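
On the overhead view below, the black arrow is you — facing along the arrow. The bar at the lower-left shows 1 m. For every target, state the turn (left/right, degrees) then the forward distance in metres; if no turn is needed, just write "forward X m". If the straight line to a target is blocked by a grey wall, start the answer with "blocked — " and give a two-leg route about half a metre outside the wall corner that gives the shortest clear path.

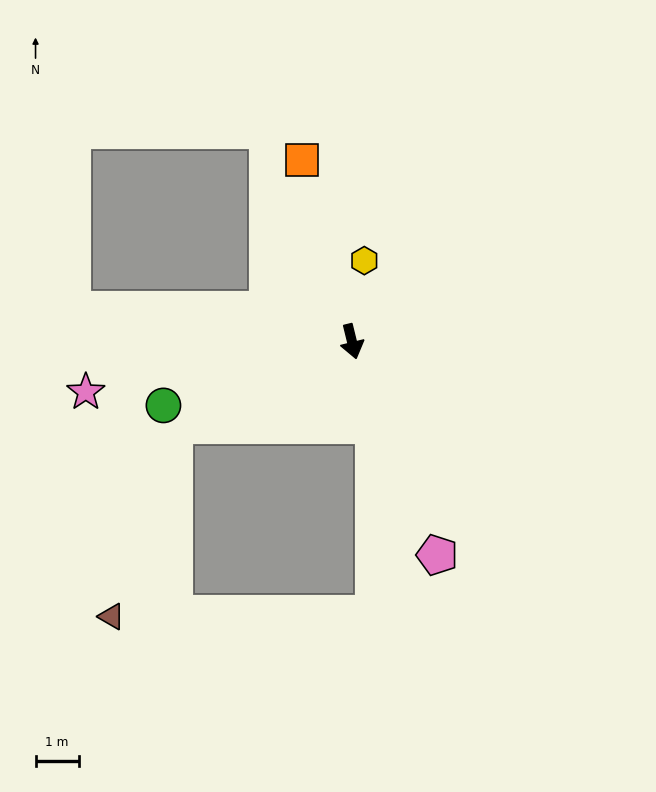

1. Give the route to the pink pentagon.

turn left 8°, forward 5.3 m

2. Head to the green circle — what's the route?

turn right 85°, forward 4.6 m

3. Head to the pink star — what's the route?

turn right 93°, forward 6.3 m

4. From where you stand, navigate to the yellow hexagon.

turn left 158°, forward 1.9 m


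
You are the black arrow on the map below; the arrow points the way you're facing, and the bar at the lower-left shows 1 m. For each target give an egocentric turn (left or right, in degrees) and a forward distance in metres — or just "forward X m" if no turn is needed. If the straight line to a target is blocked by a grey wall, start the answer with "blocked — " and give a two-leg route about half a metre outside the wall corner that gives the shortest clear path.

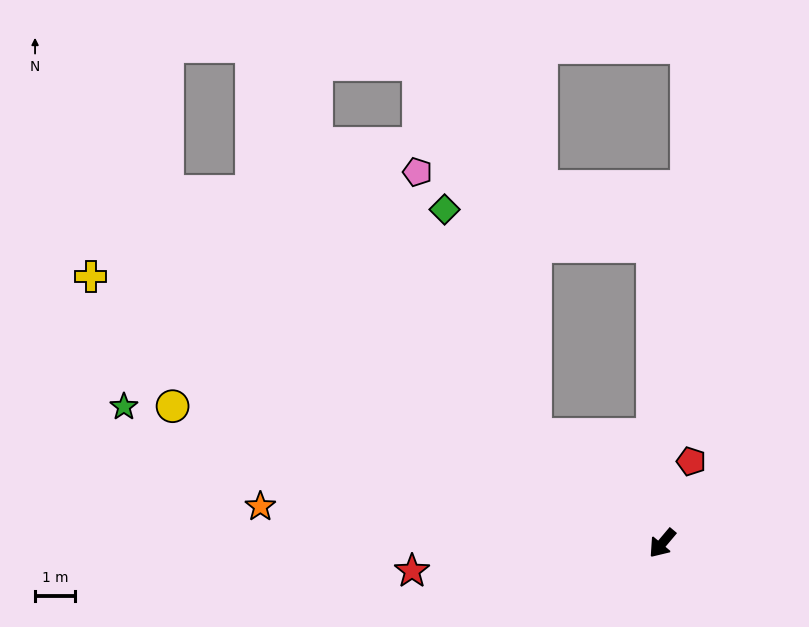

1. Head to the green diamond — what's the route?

blocked — turn right 90°, forward 4.2 m, then turn right 28°, forward 6.1 m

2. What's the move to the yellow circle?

turn right 66°, forward 12.7 m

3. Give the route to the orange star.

turn right 55°, forward 10.1 m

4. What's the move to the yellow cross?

turn right 75°, forward 15.8 m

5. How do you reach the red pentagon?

turn right 159°, forward 2.2 m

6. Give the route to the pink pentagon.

blocked — turn right 138°, forward 7.4 m, then turn left 71°, forward 6.2 m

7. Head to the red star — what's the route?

turn right 44°, forward 6.3 m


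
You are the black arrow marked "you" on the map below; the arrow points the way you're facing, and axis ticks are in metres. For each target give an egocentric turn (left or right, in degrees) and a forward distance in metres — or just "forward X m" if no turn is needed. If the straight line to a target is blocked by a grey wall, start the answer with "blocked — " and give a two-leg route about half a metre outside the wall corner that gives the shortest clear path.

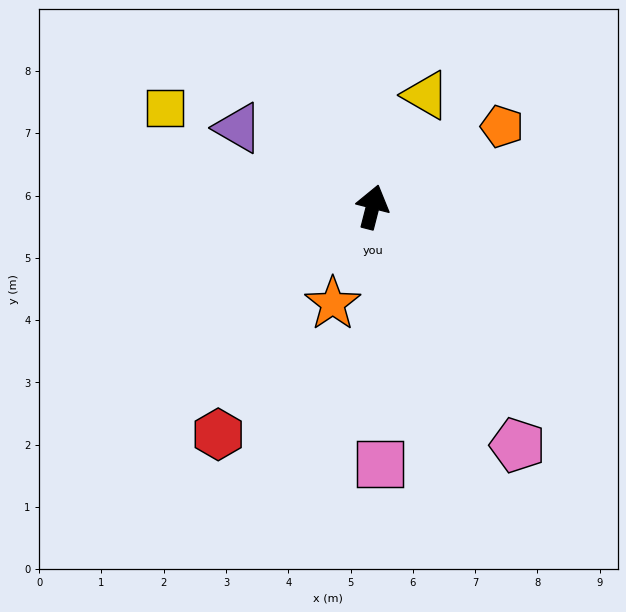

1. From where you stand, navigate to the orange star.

turn left 172°, forward 1.7 m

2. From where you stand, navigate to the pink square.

turn right 164°, forward 4.1 m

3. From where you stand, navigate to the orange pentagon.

turn right 44°, forward 2.4 m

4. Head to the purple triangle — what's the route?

turn left 74°, forward 2.5 m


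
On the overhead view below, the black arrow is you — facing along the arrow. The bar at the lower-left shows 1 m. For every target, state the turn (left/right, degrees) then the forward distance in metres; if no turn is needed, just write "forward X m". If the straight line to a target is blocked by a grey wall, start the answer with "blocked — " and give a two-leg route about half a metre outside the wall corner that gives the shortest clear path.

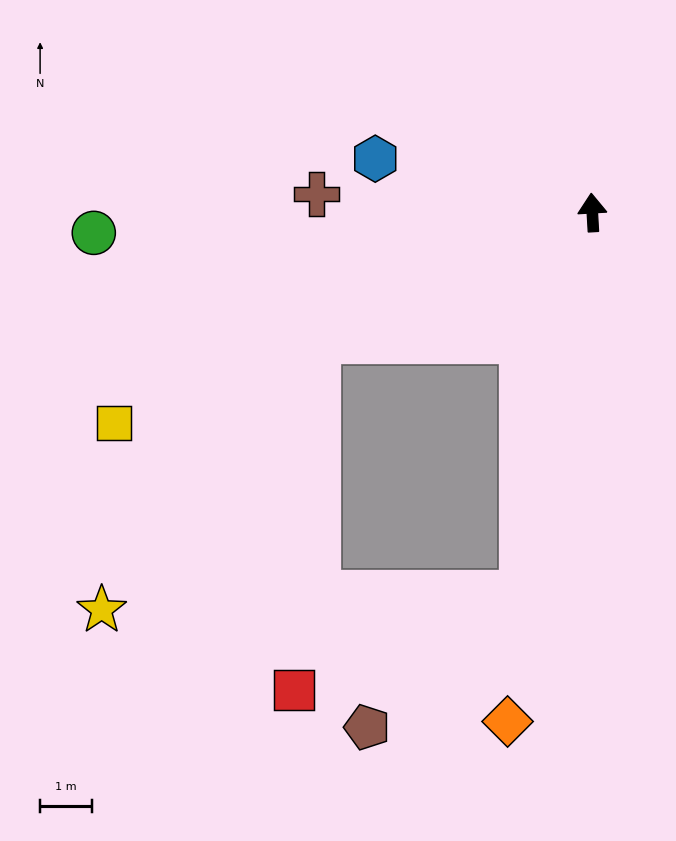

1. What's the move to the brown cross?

turn left 83°, forward 5.3 m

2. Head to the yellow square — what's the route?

turn left 110°, forward 10.1 m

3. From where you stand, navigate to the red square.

blocked — turn left 166°, forward 7.4 m, then turn right 56°, forward 4.8 m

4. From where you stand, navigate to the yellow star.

blocked — turn left 112°, forward 5.8 m, then turn left 26°, forward 6.7 m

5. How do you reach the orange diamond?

turn left 167°, forward 9.9 m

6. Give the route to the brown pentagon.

blocked — turn left 166°, forward 7.4 m, then turn right 38°, forward 3.9 m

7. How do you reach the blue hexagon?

turn left 73°, forward 4.3 m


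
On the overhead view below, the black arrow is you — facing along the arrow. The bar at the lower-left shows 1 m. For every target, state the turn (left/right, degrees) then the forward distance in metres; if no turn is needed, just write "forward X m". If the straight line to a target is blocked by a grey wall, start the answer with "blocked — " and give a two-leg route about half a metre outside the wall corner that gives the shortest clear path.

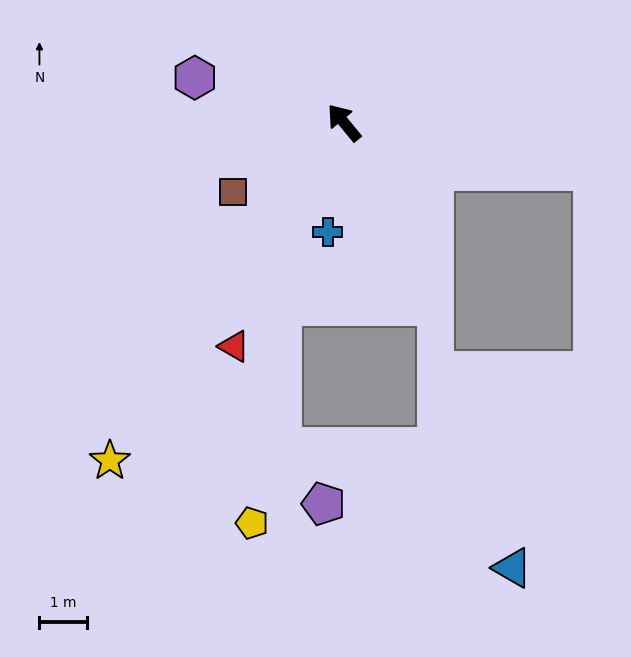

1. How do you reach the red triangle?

turn left 114°, forward 5.2 m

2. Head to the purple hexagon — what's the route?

turn left 34°, forward 3.3 m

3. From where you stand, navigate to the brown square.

turn left 82°, forward 2.7 m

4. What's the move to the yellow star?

turn left 106°, forward 8.7 m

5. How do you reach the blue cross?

turn left 132°, forward 2.3 m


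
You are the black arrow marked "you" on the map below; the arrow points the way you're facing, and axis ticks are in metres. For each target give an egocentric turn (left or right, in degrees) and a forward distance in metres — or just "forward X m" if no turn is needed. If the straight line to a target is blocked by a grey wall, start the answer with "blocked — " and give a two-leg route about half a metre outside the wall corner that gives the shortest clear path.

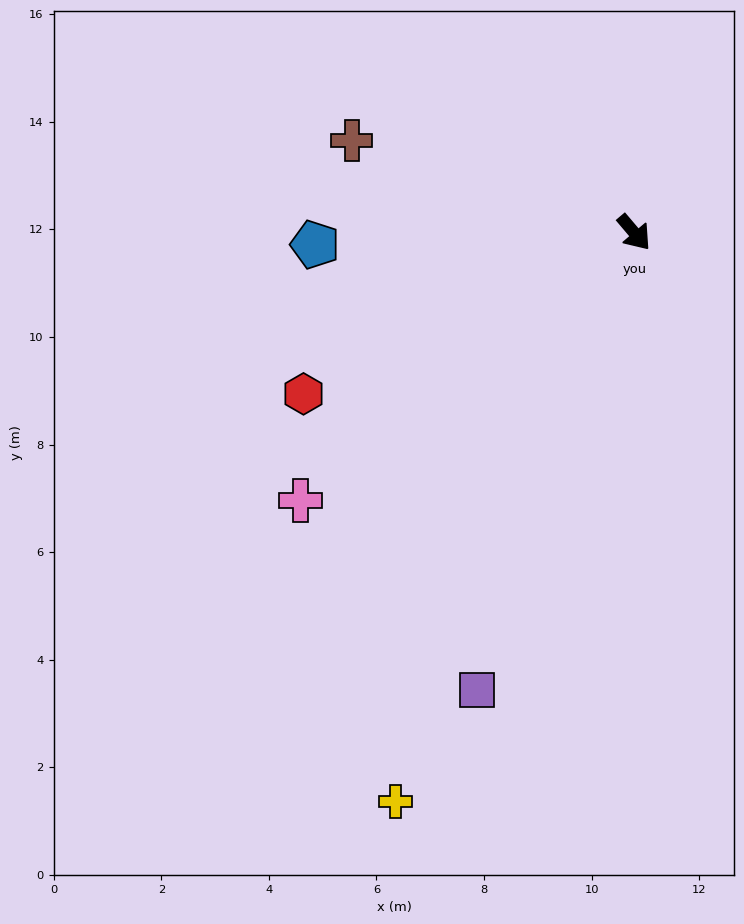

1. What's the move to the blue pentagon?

turn right 128°, forward 5.9 m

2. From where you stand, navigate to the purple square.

turn right 59°, forward 9.0 m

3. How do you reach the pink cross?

turn right 92°, forward 8.0 m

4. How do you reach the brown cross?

turn right 148°, forward 5.5 m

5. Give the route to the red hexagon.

turn right 104°, forward 6.8 m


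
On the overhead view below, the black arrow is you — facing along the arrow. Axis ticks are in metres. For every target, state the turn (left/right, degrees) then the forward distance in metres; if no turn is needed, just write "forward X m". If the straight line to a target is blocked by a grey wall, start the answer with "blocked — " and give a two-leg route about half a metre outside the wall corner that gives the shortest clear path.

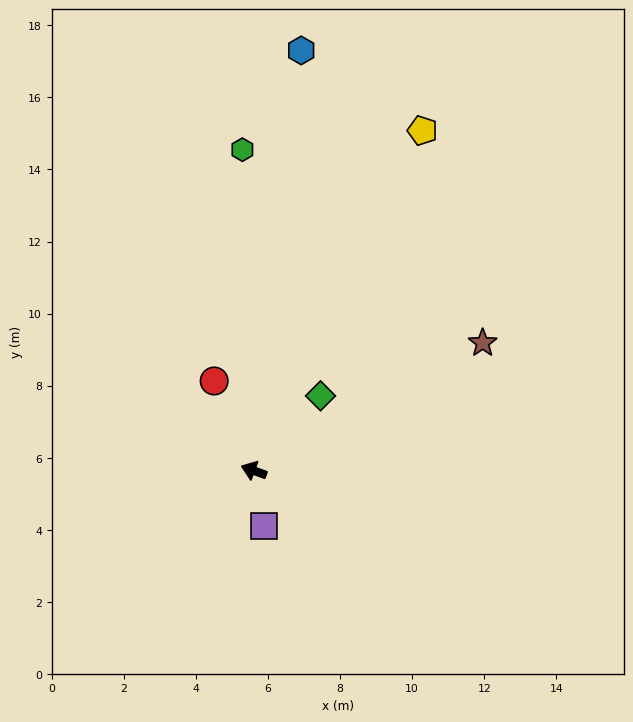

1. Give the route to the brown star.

turn right 131°, forward 7.3 m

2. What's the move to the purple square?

turn left 121°, forward 1.6 m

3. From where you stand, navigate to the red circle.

turn right 46°, forward 2.7 m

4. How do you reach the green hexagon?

turn right 68°, forward 8.9 m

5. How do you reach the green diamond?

turn right 112°, forward 2.8 m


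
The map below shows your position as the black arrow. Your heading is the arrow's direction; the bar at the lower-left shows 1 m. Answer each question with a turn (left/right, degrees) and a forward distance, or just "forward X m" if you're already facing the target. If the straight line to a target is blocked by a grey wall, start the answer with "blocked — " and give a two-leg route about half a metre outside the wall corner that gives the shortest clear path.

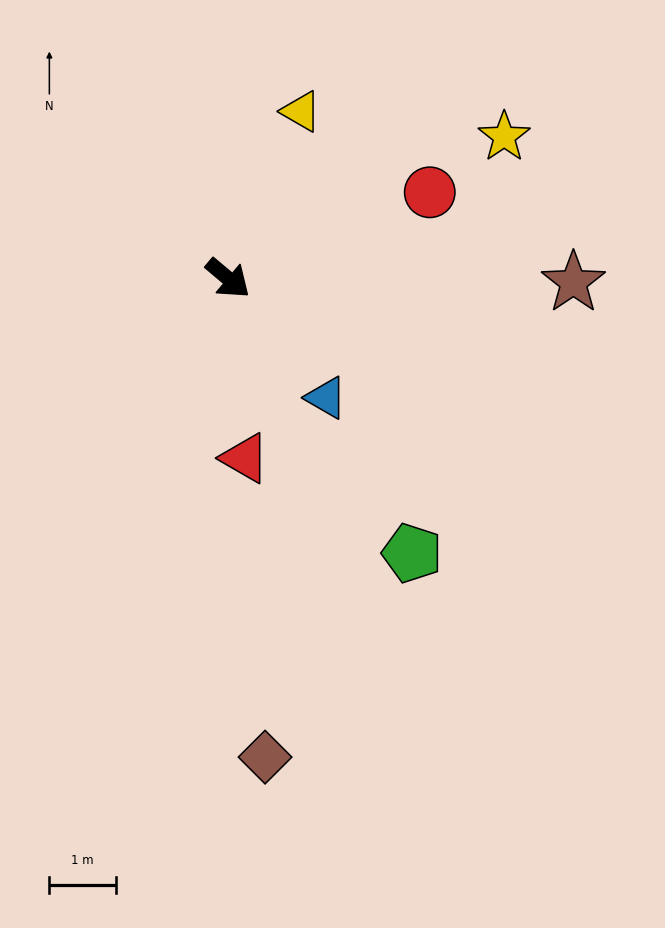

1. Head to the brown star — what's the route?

turn left 39°, forward 5.2 m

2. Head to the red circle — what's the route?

turn left 63°, forward 3.3 m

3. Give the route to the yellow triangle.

turn left 106°, forward 2.7 m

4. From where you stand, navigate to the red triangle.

turn right 45°, forward 2.7 m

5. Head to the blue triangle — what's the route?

turn right 11°, forward 2.3 m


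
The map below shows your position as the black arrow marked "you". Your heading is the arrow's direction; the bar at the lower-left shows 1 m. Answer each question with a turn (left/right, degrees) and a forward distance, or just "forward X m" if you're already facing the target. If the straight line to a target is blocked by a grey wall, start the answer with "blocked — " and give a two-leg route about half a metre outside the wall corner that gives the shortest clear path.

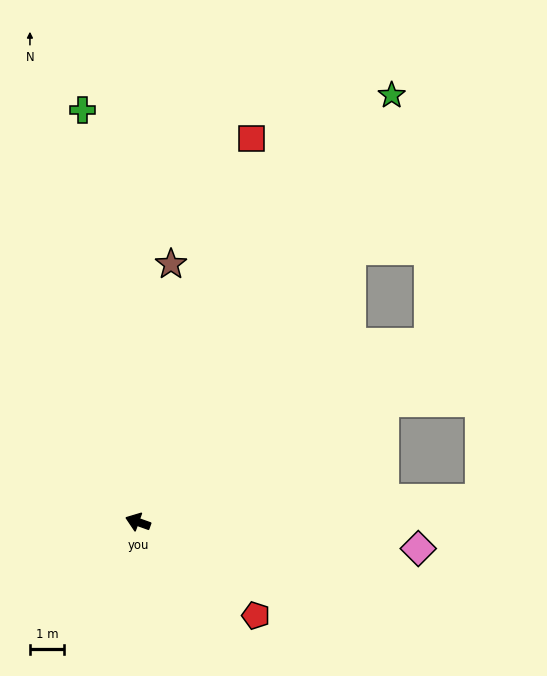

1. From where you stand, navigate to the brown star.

turn right 78°, forward 7.6 m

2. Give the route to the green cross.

turn right 63°, forward 12.1 m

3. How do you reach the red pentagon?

turn left 161°, forward 4.4 m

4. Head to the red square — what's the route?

turn right 87°, forward 11.6 m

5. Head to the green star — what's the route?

turn right 101°, forward 14.4 m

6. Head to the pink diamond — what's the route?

turn right 166°, forward 8.2 m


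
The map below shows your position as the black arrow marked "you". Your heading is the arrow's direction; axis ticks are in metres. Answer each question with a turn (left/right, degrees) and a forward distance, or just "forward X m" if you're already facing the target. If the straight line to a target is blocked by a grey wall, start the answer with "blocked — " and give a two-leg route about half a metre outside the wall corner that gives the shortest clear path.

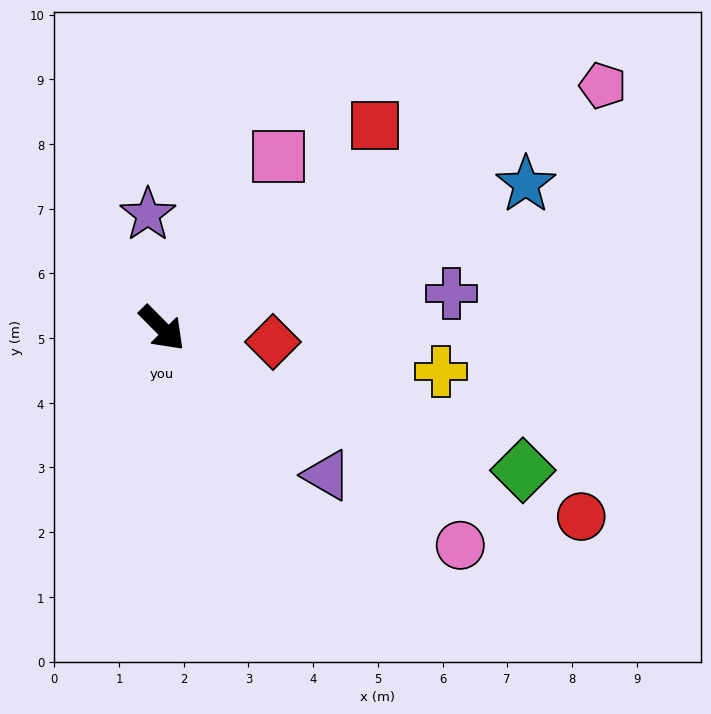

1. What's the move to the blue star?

turn left 67°, forward 6.0 m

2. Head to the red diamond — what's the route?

turn left 38°, forward 1.7 m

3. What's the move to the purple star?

turn left 142°, forward 1.8 m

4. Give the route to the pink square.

turn left 101°, forward 3.2 m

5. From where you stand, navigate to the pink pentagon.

turn left 74°, forward 7.8 m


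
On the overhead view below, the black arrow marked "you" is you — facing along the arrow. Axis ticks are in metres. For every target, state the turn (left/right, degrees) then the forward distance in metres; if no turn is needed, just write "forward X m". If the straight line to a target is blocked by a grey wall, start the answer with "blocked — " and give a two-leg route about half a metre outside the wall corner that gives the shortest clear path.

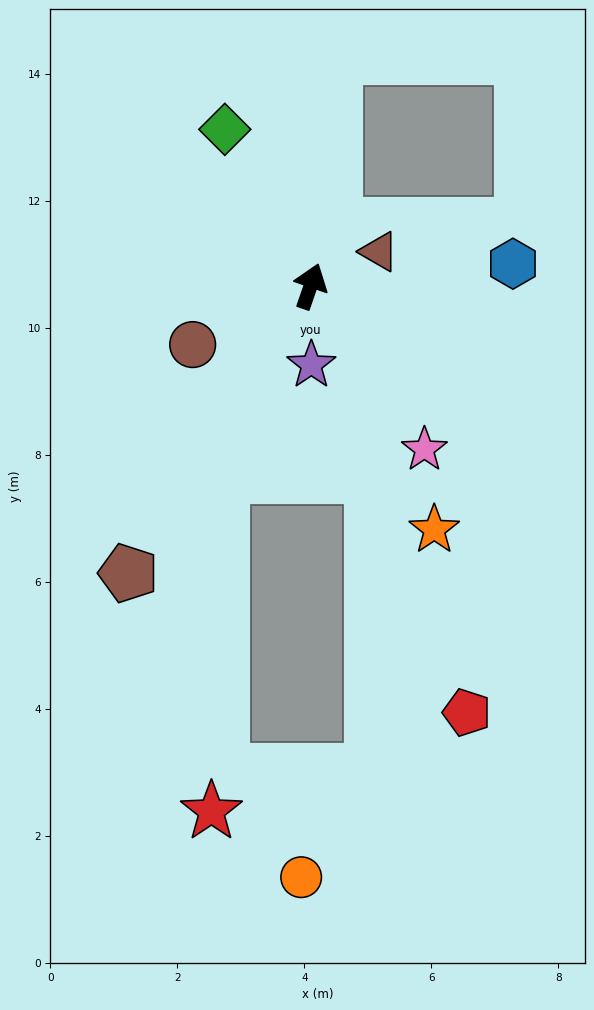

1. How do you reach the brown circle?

turn left 135°, forward 2.1 m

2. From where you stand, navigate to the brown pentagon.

turn left 167°, forward 5.4 m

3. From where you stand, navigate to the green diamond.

turn left 48°, forward 2.8 m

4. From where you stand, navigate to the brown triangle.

turn right 44°, forward 1.2 m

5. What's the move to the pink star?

turn right 126°, forward 3.1 m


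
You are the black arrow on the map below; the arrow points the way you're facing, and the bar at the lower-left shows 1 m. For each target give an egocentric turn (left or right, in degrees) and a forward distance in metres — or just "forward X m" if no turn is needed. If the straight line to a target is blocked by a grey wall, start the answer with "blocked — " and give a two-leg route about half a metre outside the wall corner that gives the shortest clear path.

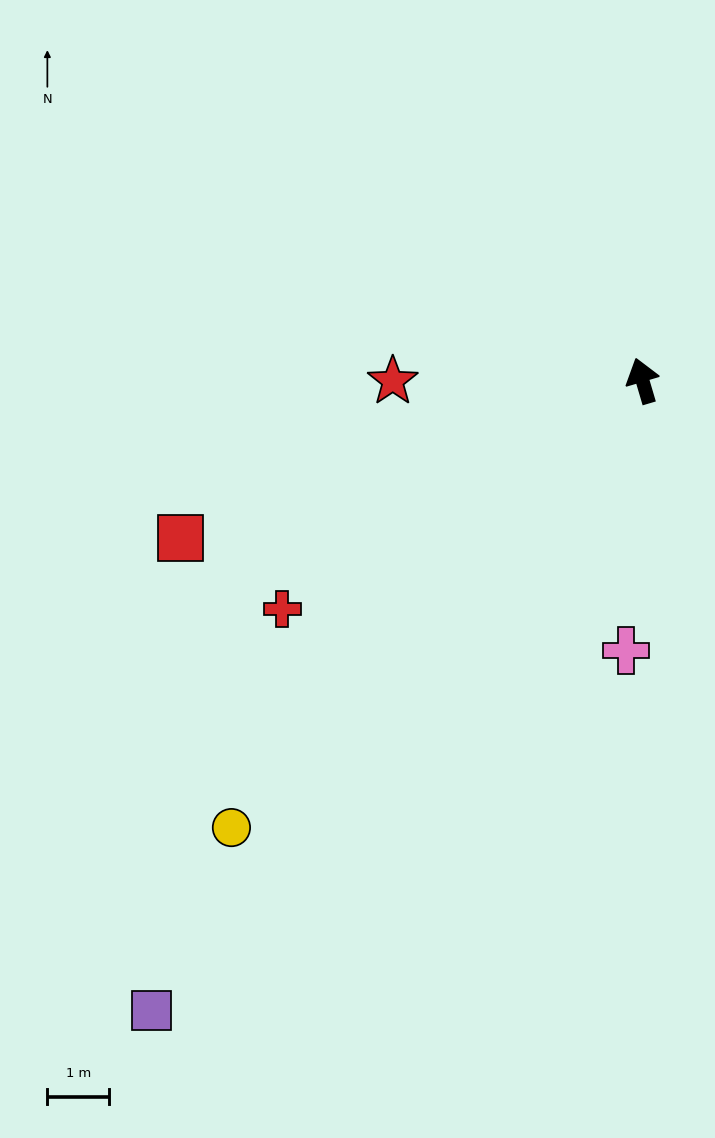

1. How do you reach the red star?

turn left 74°, forward 4.1 m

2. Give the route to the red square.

turn left 92°, forward 7.9 m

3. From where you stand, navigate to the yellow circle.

turn left 121°, forward 9.9 m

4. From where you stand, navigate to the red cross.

turn left 106°, forward 6.9 m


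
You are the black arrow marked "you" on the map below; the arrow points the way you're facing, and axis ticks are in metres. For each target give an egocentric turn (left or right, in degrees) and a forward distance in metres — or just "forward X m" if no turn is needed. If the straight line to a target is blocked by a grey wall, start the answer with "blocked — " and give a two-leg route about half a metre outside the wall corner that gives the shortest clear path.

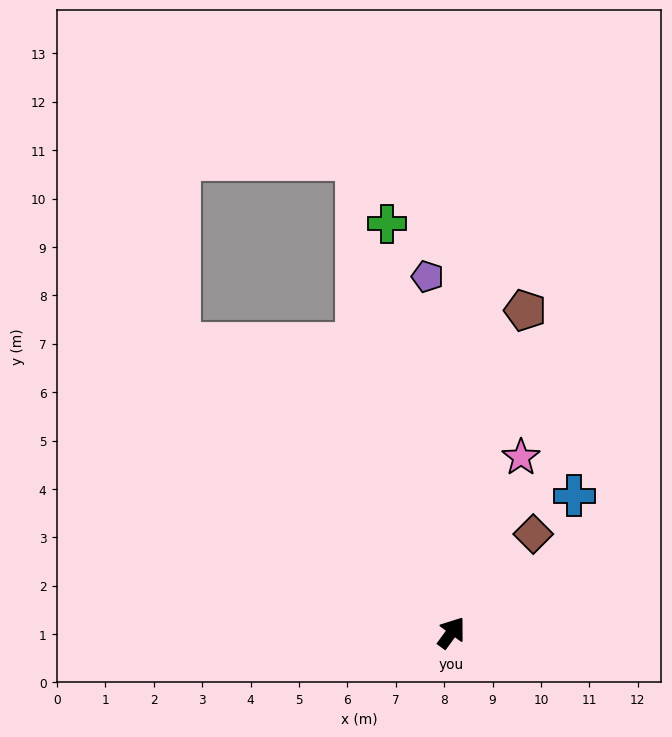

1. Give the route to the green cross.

turn left 45°, forward 8.6 m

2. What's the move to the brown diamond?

turn right 4°, forward 2.6 m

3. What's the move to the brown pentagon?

turn left 23°, forward 6.8 m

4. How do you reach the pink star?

turn left 14°, forward 3.9 m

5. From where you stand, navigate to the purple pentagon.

turn left 40°, forward 7.4 m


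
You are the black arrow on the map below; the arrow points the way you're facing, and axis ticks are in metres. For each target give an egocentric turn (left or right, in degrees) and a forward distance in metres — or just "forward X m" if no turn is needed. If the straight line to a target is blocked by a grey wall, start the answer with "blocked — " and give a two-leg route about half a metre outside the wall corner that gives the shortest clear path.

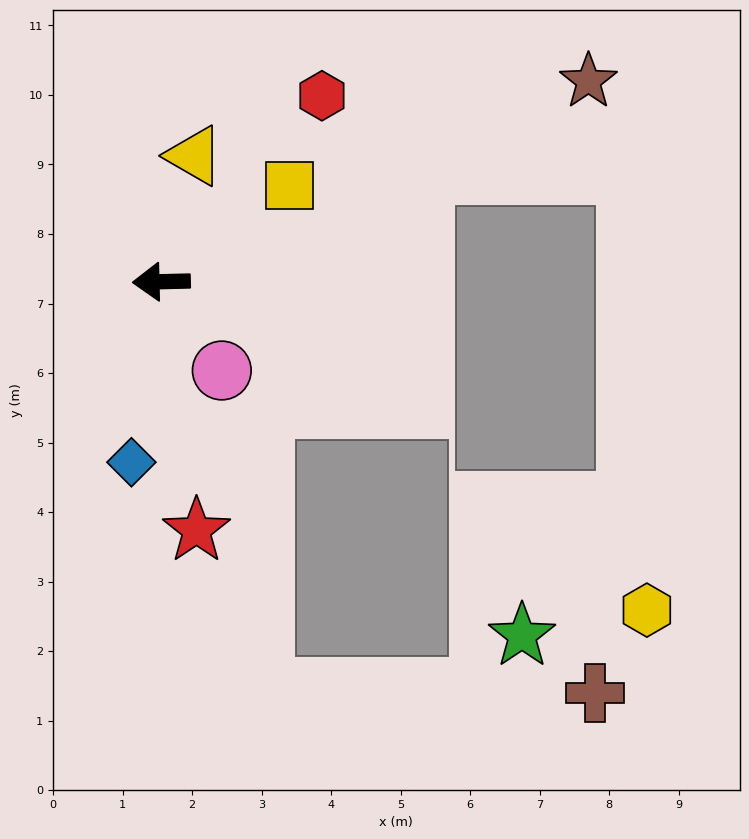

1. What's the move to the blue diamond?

turn left 79°, forward 2.6 m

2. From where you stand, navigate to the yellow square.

turn right 144°, forward 2.3 m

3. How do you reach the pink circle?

turn left 123°, forward 1.5 m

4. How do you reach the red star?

turn left 97°, forward 3.6 m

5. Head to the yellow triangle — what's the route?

turn right 106°, forward 1.9 m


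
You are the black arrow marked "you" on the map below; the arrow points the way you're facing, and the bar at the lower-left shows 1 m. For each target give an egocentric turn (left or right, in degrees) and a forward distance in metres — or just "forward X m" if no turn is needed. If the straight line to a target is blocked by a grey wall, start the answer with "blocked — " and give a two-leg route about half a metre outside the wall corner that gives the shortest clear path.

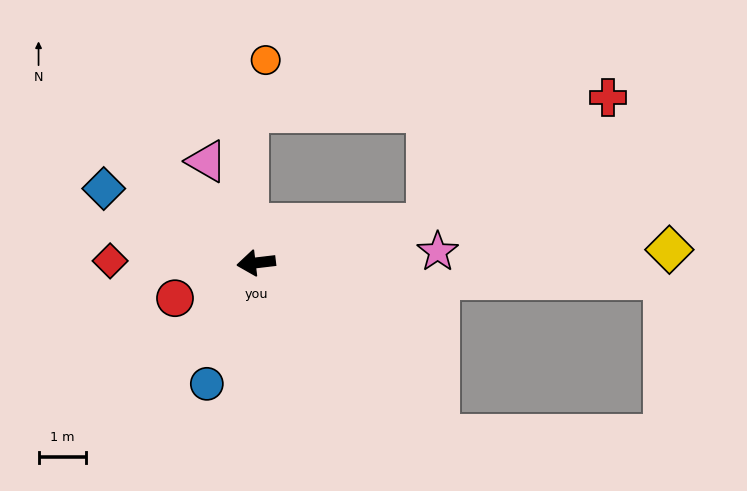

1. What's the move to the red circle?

turn left 17°, forward 1.9 m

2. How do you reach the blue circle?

turn left 61°, forward 2.8 m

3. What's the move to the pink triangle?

turn right 71°, forward 2.4 m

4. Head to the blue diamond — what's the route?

turn right 33°, forward 3.6 m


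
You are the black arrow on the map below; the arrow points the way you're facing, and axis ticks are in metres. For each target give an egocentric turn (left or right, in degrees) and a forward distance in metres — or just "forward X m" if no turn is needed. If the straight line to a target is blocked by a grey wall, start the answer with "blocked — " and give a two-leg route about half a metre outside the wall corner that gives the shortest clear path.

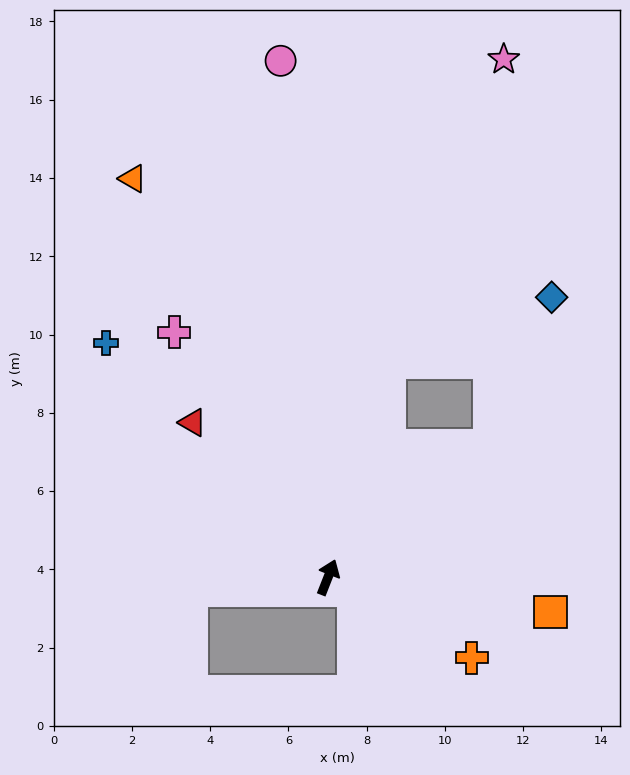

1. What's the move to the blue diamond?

blocked — turn right 29°, forward 5.3 m, then turn left 28°, forward 4.1 m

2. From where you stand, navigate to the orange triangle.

turn left 48°, forward 11.3 m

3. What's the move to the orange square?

turn right 77°, forward 5.8 m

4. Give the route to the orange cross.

turn right 98°, forward 4.2 m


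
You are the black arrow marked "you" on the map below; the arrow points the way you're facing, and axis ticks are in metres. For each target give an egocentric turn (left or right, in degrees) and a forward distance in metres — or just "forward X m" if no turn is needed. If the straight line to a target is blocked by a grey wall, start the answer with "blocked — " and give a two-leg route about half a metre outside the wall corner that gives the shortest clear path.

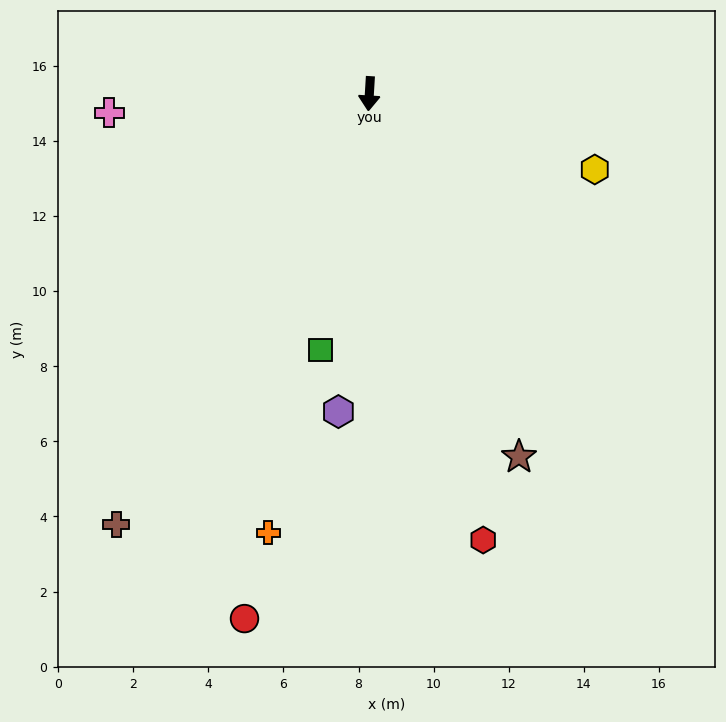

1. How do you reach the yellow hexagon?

turn left 75°, forward 6.3 m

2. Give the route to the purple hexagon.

turn right 2°, forward 8.5 m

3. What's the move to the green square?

turn right 7°, forward 6.9 m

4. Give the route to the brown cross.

turn right 27°, forward 13.3 m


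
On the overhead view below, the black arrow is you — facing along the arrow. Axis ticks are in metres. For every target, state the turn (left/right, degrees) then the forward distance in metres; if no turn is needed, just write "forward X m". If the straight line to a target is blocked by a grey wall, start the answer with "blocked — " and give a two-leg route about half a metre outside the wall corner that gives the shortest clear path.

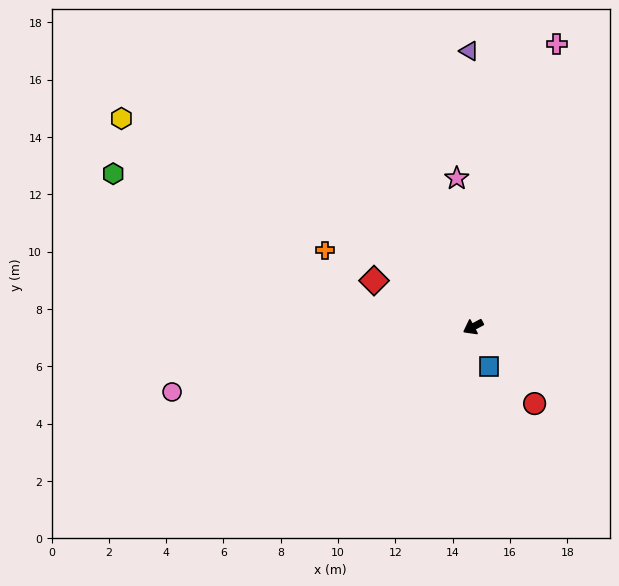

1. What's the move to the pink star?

turn right 112°, forward 5.2 m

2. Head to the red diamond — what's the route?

turn right 53°, forward 3.8 m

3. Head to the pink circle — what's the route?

turn right 16°, forward 10.7 m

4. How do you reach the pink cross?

turn right 135°, forward 10.3 m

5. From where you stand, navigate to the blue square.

turn left 84°, forward 1.5 m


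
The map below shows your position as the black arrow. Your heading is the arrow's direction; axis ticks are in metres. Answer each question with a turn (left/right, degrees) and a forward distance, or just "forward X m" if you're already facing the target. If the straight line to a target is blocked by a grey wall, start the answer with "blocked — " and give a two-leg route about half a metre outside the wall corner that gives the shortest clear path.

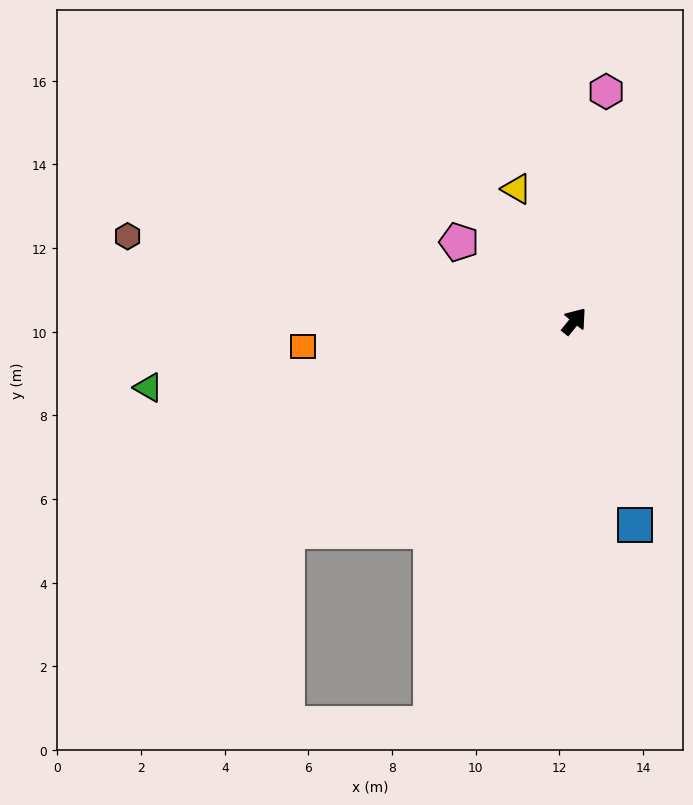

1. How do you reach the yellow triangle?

turn left 63°, forward 3.5 m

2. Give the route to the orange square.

turn left 134°, forward 6.5 m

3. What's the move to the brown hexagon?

turn left 118°, forward 10.9 m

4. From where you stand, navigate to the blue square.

turn right 124°, forward 5.1 m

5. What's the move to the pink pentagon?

turn left 95°, forward 3.3 m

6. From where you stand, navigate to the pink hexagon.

turn left 31°, forward 5.5 m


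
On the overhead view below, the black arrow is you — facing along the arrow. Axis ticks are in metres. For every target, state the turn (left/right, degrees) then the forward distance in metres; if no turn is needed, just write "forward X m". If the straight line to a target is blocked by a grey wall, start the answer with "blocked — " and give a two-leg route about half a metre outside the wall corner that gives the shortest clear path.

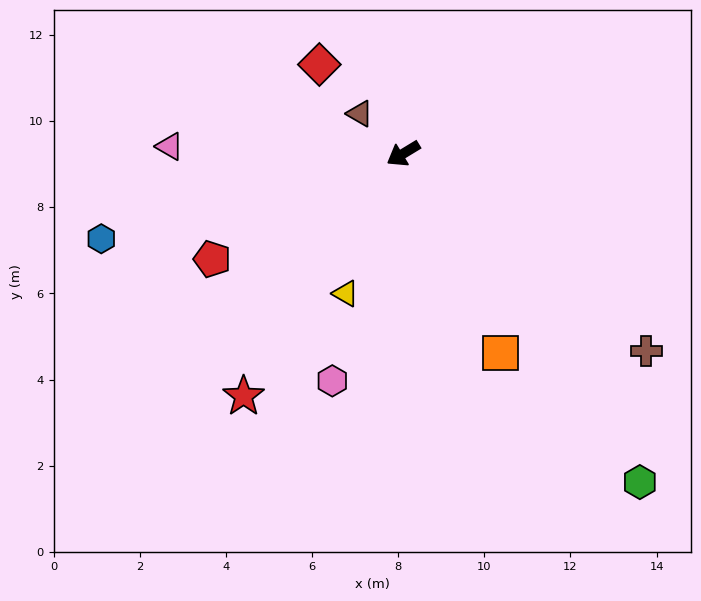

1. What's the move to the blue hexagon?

turn right 16°, forward 7.3 m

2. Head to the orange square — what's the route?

turn left 85°, forward 5.1 m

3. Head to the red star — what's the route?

turn left 25°, forward 6.7 m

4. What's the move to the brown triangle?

turn right 74°, forward 1.4 m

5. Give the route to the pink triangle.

turn right 33°, forward 5.4 m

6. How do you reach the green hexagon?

turn left 94°, forward 9.4 m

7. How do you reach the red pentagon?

turn right 2°, forward 5.1 m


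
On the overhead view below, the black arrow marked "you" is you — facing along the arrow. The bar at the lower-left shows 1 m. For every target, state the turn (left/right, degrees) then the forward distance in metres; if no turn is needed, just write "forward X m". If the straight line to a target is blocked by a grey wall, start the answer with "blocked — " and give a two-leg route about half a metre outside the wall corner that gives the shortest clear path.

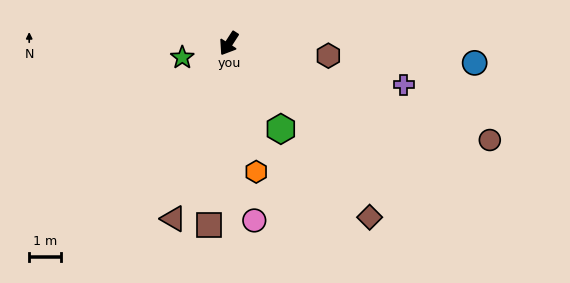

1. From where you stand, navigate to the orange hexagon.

turn left 45°, forward 4.1 m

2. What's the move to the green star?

turn right 40°, forward 1.5 m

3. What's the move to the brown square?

turn left 27°, forward 5.7 m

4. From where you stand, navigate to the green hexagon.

turn left 64°, forward 3.1 m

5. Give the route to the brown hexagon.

turn left 116°, forward 3.1 m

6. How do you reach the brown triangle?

turn left 15°, forward 5.8 m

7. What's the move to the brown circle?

turn left 103°, forward 8.7 m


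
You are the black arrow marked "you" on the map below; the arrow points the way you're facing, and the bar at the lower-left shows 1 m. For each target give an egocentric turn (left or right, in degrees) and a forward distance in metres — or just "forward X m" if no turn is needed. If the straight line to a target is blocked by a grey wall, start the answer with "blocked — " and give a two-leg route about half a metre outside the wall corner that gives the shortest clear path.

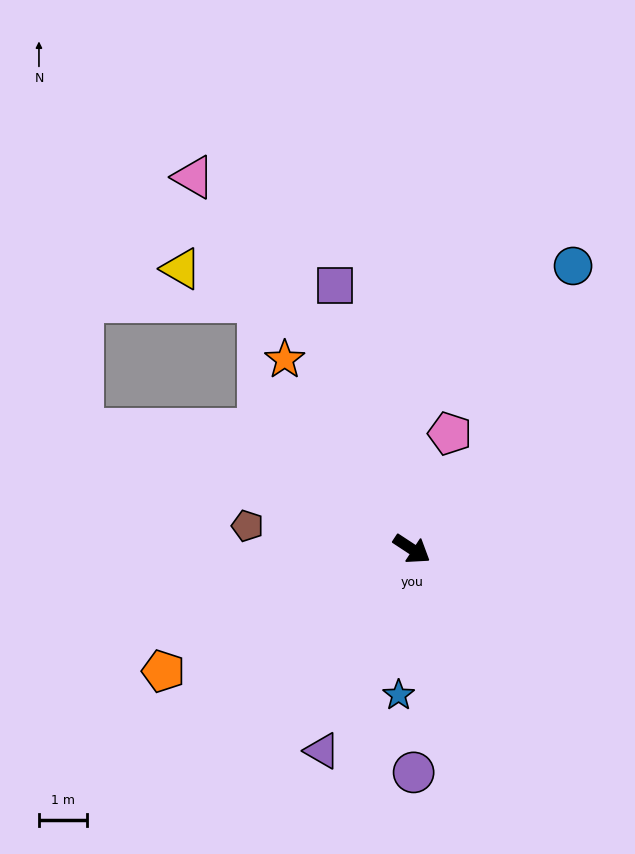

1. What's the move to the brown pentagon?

turn right 155°, forward 3.4 m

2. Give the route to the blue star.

turn right 62°, forward 3.0 m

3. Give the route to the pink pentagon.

turn left 105°, forward 2.5 m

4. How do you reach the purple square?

turn left 140°, forward 5.7 m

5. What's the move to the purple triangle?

turn right 81°, forward 4.6 m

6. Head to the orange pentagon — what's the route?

turn right 121°, forward 5.7 m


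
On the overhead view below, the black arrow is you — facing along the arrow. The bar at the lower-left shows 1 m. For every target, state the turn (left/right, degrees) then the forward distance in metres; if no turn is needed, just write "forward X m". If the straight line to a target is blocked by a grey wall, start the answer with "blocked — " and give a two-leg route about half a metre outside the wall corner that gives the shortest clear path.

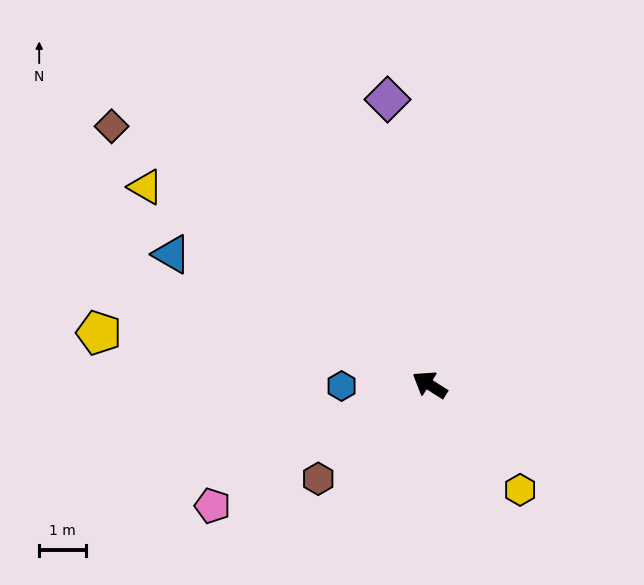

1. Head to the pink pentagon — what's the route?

turn left 62°, forward 5.3 m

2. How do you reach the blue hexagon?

turn left 33°, forward 1.9 m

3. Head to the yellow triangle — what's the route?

turn right 2°, forward 7.4 m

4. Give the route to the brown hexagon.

turn left 73°, forward 3.1 m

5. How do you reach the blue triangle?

turn left 6°, forward 6.2 m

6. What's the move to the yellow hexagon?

turn left 163°, forward 3.0 m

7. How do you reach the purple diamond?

turn right 49°, forward 6.2 m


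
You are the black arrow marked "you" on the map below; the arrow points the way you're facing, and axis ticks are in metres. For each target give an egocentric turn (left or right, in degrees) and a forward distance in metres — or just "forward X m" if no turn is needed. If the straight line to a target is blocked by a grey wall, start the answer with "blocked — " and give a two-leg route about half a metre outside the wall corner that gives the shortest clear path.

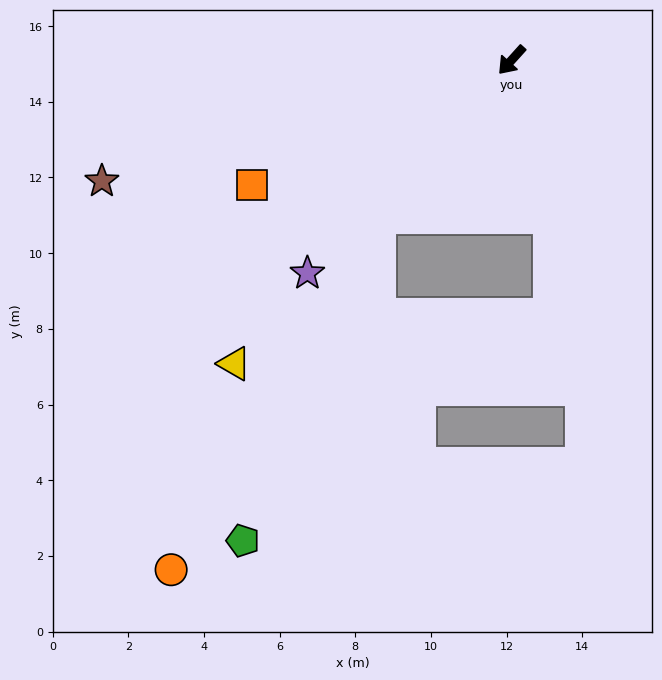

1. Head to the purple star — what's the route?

forward 7.8 m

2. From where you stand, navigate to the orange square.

turn right 22°, forward 7.6 m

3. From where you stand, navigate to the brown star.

turn right 31°, forward 11.3 m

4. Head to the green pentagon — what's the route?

blocked — turn left 2°, forward 5.4 m, then turn left 17°, forward 9.3 m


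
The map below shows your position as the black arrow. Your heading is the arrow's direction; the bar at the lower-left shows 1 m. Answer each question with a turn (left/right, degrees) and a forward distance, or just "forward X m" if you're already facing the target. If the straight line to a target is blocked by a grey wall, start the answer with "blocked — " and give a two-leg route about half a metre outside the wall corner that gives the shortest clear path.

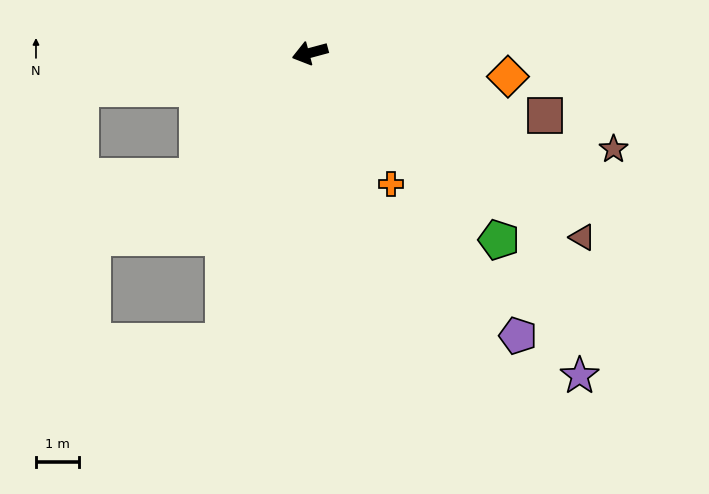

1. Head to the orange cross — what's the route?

turn left 107°, forward 3.6 m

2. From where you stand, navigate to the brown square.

turn left 150°, forward 5.7 m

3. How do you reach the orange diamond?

turn left 158°, forward 4.7 m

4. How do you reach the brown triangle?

turn left 131°, forward 7.7 m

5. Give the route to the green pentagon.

turn left 120°, forward 6.2 m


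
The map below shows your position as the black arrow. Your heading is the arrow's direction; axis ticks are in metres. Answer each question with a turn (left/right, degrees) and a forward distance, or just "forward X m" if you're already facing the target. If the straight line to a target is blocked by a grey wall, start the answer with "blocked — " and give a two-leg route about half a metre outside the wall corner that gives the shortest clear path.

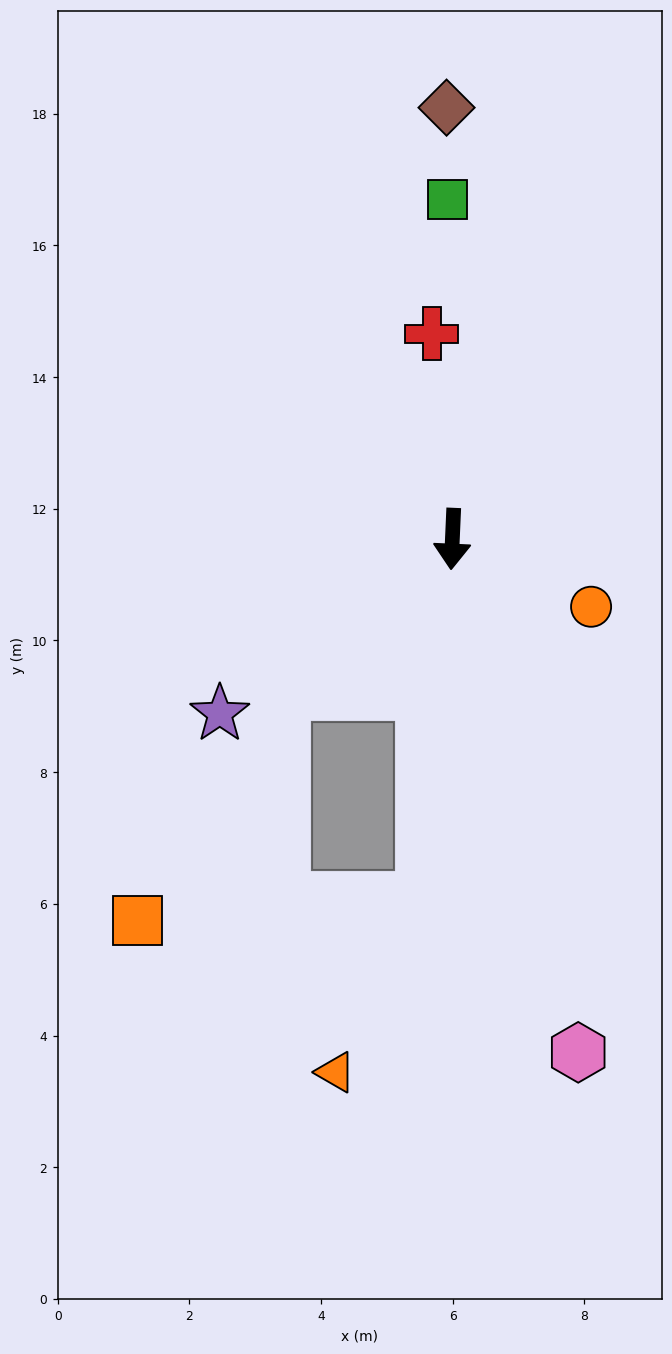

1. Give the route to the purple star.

turn right 51°, forward 4.4 m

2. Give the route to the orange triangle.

blocked — turn right 2°, forward 5.5 m, then turn right 22°, forward 2.9 m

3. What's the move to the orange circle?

turn left 67°, forward 2.3 m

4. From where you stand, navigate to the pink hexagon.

turn left 16°, forward 8.0 m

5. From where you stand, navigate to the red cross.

turn right 172°, forward 3.1 m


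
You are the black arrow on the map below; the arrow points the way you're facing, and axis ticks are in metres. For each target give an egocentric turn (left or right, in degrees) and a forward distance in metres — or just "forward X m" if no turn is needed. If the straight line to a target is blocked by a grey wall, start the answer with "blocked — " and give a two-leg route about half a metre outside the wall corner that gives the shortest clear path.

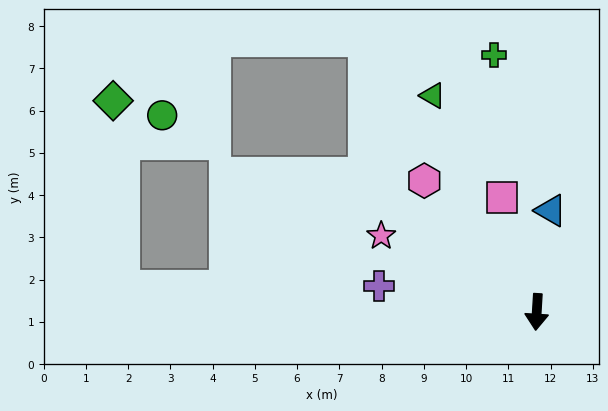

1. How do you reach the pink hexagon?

turn right 136°, forward 4.1 m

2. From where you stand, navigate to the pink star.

turn right 113°, forward 4.1 m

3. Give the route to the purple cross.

turn right 96°, forward 3.8 m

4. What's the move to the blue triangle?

turn left 176°, forward 2.4 m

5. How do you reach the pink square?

turn right 160°, forward 2.8 m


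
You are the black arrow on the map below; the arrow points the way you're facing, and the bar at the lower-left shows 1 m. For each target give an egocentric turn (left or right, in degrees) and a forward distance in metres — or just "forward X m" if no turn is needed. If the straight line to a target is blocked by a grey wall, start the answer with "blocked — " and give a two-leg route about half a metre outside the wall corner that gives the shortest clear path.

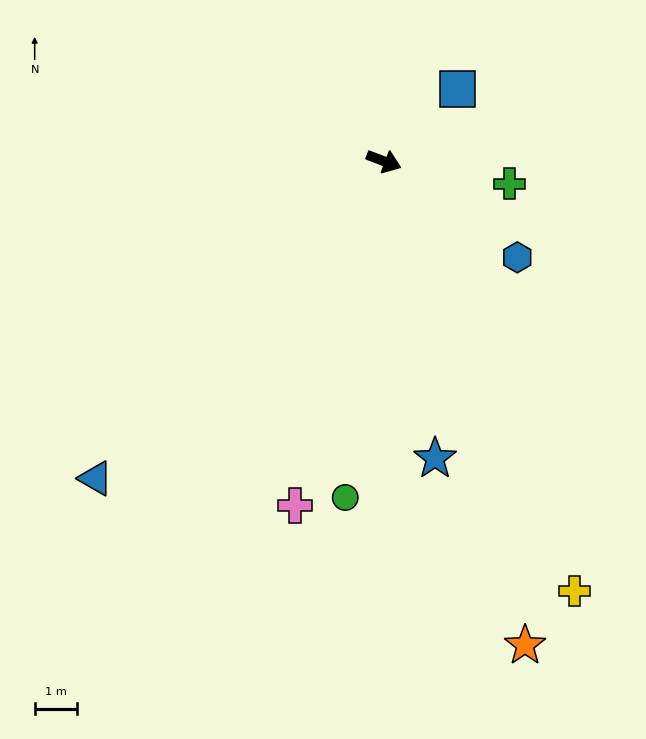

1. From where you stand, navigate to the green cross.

turn left 11°, forward 3.0 m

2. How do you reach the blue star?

turn right 59°, forward 7.1 m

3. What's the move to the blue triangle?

turn right 111°, forward 10.1 m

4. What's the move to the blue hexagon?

turn right 15°, forward 3.9 m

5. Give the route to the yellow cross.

turn right 45°, forward 11.0 m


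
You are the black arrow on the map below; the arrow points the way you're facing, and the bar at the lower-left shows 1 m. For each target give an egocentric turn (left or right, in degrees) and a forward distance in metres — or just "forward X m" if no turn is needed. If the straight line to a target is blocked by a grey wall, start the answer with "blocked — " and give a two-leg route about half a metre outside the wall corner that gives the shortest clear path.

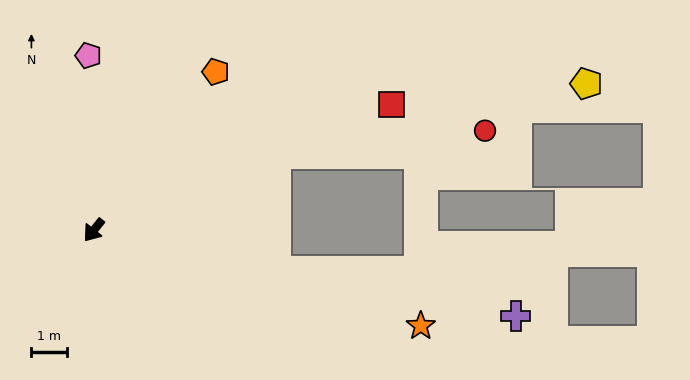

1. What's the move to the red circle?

blocked — turn left 151°, forward 5.5 m, then turn right 16°, forward 5.9 m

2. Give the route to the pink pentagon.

turn right 140°, forward 4.9 m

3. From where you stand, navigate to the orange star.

turn left 112°, forward 9.5 m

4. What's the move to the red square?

turn left 152°, forward 9.0 m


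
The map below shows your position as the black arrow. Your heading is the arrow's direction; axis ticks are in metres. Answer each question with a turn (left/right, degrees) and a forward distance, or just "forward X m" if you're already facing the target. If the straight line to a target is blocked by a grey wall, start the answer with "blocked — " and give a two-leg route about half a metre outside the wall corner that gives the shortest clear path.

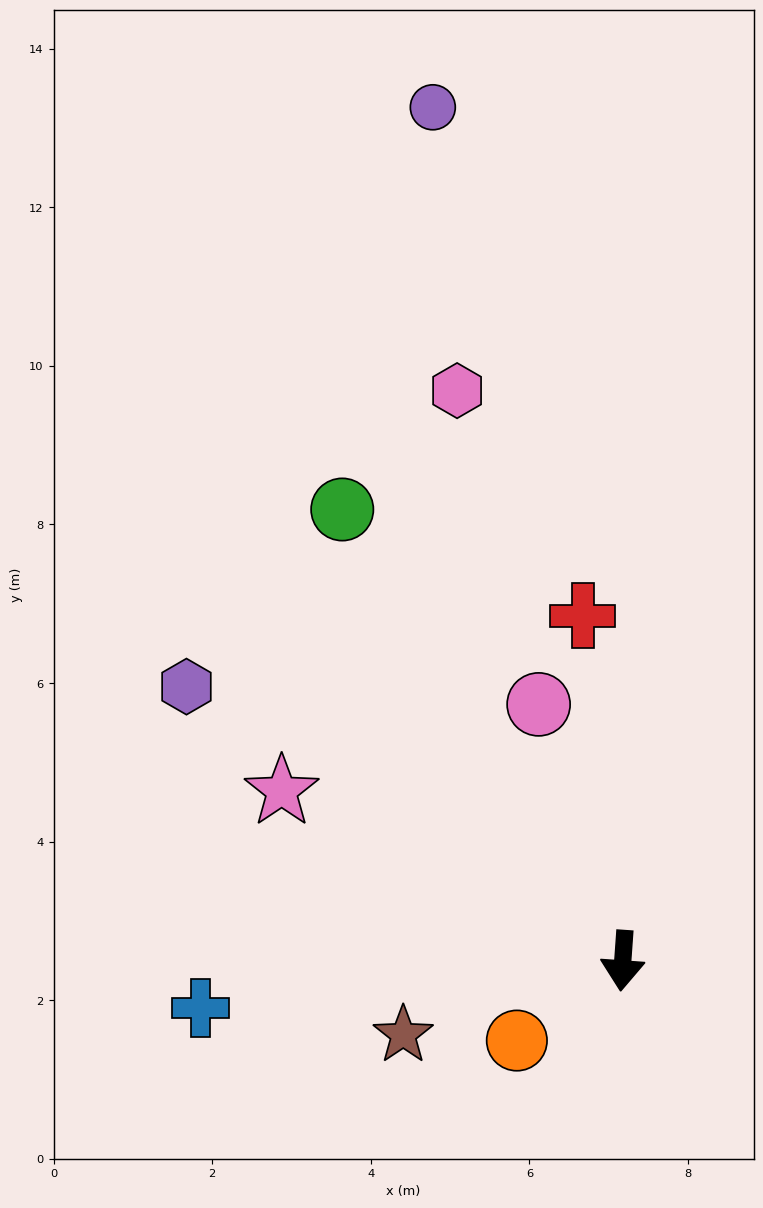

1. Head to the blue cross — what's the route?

turn right 80°, forward 5.4 m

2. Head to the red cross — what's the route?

turn right 169°, forward 4.4 m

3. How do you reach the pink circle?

turn right 158°, forward 3.4 m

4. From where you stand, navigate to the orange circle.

turn right 49°, forward 1.7 m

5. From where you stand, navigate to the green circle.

turn right 144°, forward 6.7 m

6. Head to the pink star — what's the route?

turn right 112°, forward 4.8 m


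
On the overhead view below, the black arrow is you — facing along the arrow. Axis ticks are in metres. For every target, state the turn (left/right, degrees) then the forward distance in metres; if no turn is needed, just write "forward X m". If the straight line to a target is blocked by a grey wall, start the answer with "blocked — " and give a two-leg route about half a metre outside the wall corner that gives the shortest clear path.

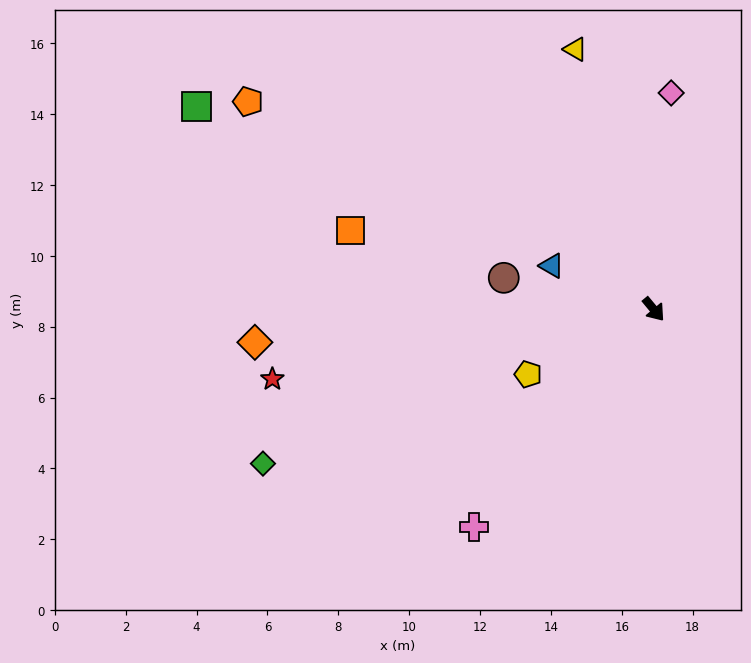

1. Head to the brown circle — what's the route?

turn right 142°, forward 4.3 m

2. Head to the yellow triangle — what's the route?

turn left 157°, forward 7.7 m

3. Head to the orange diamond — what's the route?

turn right 125°, forward 11.3 m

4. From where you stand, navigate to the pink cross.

turn right 79°, forward 8.0 m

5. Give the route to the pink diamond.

turn left 136°, forward 6.1 m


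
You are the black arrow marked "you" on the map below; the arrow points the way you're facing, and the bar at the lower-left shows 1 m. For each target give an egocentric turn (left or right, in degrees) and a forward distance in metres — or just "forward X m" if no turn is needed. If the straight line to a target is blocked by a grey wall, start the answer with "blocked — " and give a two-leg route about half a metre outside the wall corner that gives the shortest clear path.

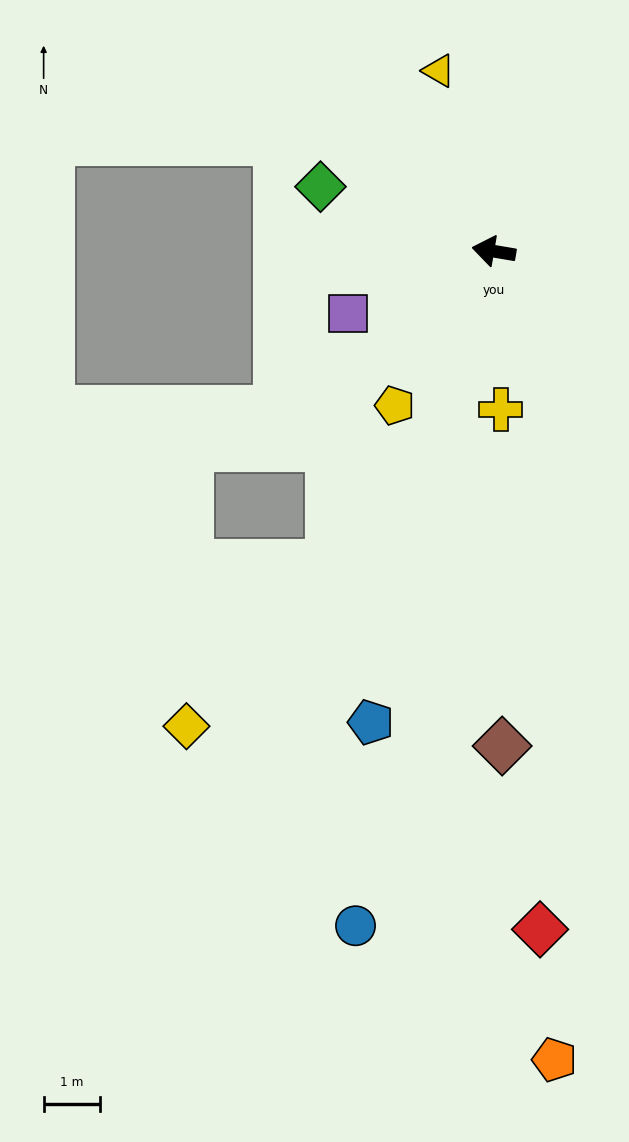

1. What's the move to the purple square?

turn left 33°, forward 2.8 m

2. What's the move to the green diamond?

turn right 11°, forward 3.3 m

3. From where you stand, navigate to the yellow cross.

turn left 102°, forward 2.8 m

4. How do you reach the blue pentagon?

turn left 85°, forward 8.6 m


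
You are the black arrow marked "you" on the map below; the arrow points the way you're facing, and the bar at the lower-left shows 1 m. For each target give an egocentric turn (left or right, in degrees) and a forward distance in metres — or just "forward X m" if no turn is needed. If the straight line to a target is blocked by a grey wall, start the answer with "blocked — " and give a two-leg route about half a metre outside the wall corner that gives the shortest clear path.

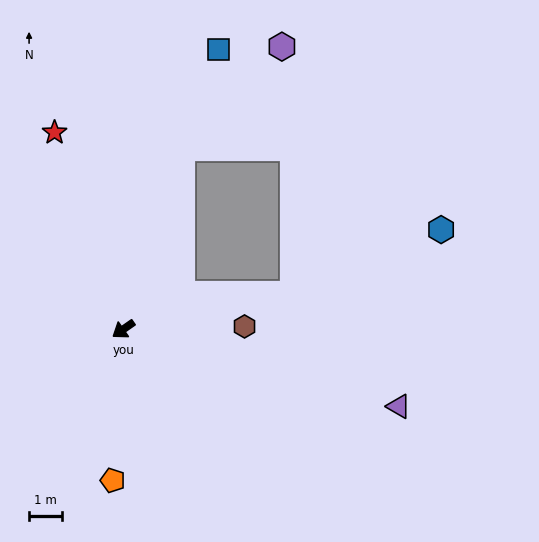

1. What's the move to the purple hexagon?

blocked — turn right 142°, forward 5.8 m, then turn right 28°, forward 4.3 m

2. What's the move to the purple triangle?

turn left 129°, forward 8.7 m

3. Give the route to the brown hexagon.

turn left 146°, forward 3.7 m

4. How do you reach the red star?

turn right 106°, forward 6.4 m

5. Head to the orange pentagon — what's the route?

turn left 51°, forward 4.6 m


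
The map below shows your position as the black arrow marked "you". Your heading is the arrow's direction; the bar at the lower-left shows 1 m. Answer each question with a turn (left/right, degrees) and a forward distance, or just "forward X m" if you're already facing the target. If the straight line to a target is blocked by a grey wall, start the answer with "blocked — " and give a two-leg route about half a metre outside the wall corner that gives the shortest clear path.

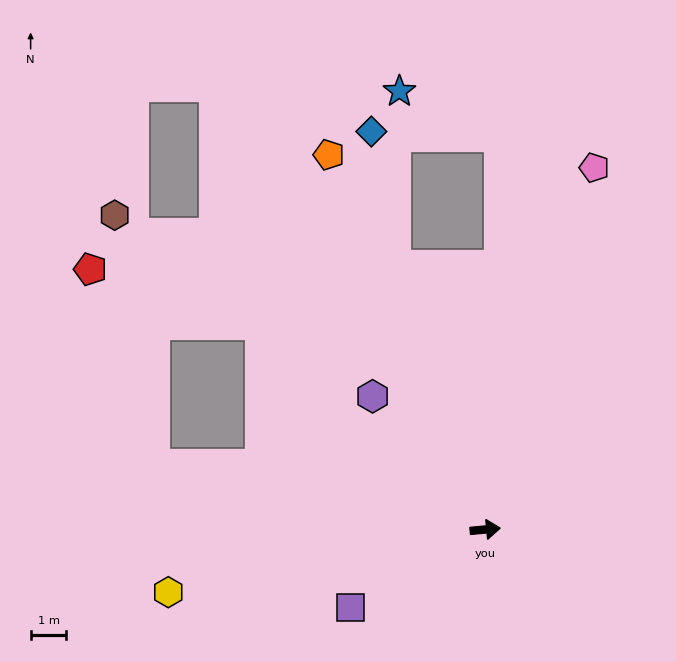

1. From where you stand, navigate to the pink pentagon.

turn left 68°, forward 10.6 m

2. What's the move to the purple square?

turn right 155°, forward 4.4 m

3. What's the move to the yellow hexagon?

turn right 174°, forward 9.0 m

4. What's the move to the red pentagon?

blocked — turn left 133°, forward 8.5 m, then turn left 23°, forward 5.0 m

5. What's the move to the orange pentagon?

turn left 107°, forward 11.3 m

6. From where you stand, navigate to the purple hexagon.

turn left 125°, forward 4.9 m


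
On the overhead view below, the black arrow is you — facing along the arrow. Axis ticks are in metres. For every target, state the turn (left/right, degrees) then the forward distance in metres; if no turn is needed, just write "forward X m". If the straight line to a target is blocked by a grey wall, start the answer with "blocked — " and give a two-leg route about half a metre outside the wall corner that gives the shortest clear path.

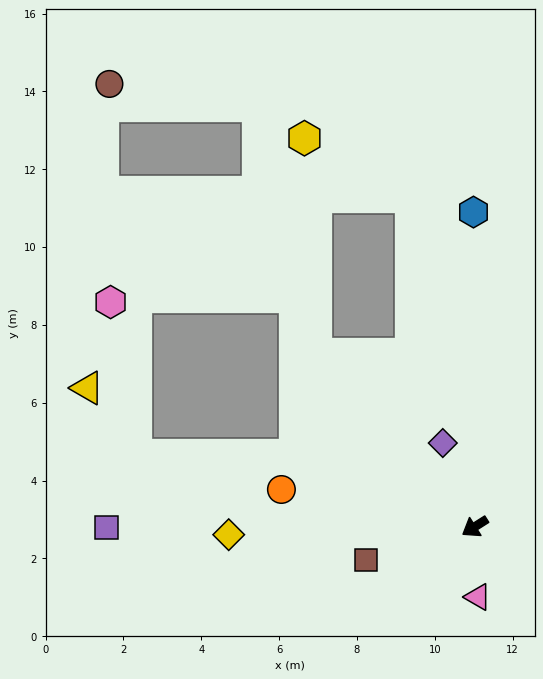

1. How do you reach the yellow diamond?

turn right 31°, forward 6.3 m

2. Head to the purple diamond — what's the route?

turn right 101°, forward 2.3 m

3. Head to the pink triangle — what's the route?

turn left 60°, forward 1.8 m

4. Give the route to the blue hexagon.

turn right 122°, forward 8.1 m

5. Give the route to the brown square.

turn right 15°, forward 2.9 m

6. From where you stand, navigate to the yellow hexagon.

blocked — turn right 80°, forward 6.0 m, then turn right 39°, forward 5.6 m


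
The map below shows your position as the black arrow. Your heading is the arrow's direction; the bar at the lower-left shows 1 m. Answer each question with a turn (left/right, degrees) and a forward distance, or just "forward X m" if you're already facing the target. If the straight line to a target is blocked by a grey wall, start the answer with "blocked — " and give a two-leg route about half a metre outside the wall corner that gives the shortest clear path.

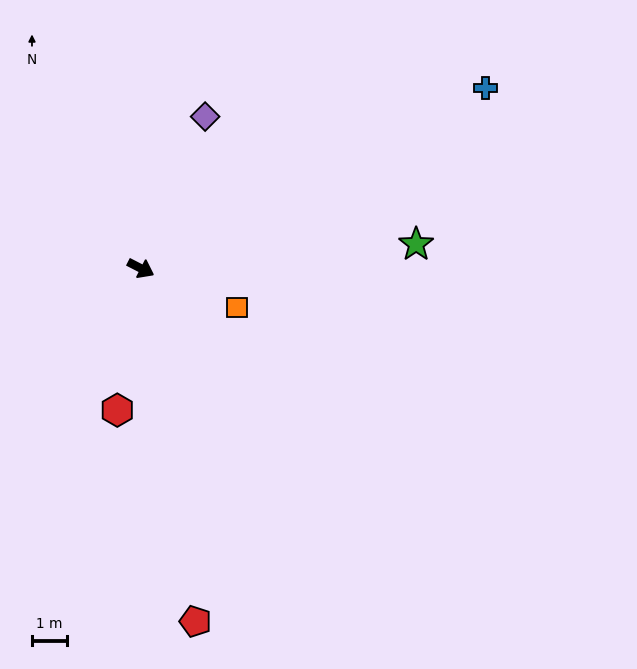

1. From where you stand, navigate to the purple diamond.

turn left 94°, forward 4.7 m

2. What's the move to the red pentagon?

turn right 54°, forward 10.2 m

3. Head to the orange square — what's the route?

turn left 5°, forward 3.0 m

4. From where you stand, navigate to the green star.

turn left 32°, forward 7.9 m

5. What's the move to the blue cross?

turn left 55°, forward 11.1 m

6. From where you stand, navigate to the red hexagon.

turn right 72°, forward 4.1 m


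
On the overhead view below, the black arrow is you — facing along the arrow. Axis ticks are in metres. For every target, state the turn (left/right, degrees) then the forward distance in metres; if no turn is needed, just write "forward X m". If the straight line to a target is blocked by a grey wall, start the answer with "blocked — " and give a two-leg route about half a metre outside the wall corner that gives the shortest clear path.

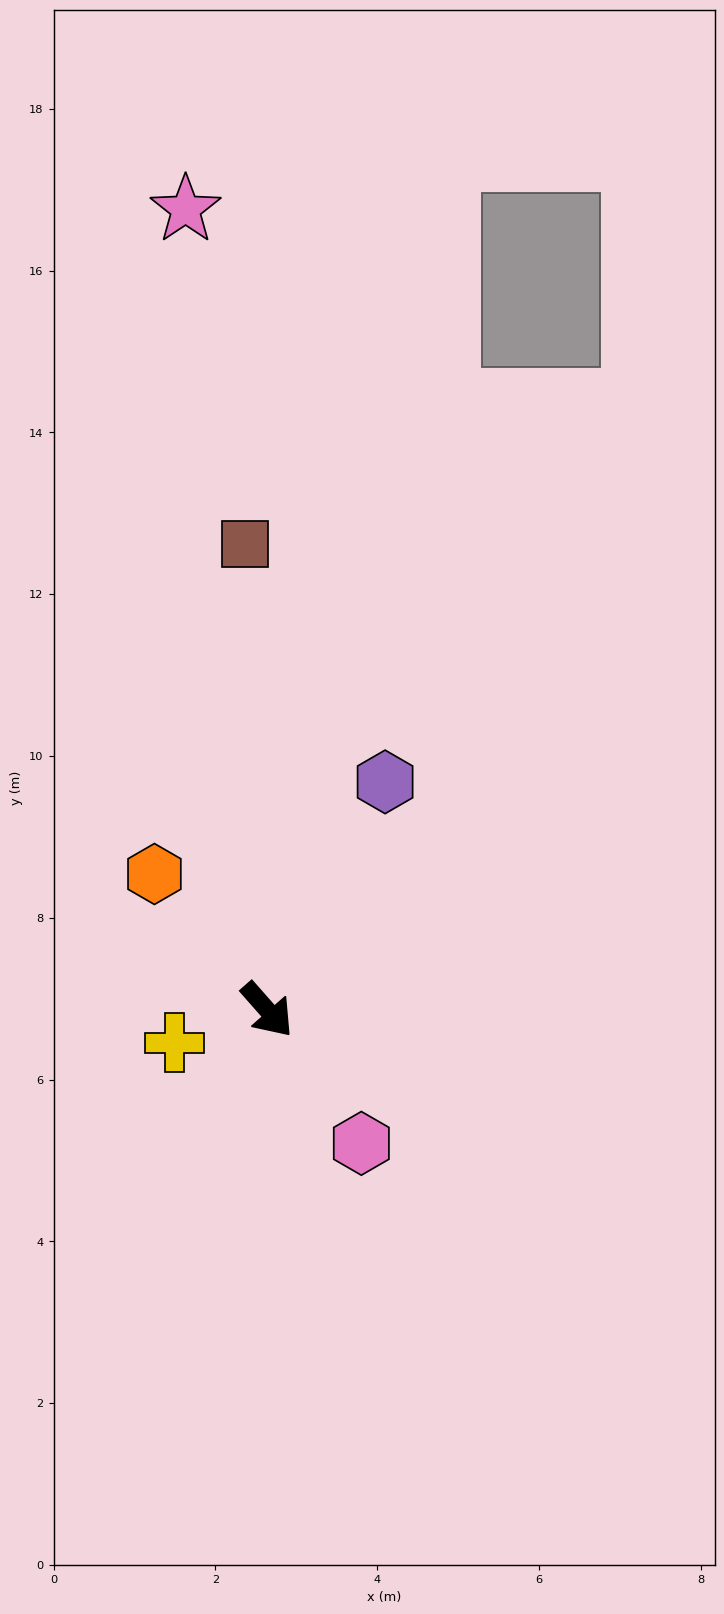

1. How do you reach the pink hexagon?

turn right 6°, forward 2.0 m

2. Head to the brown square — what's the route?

turn left 141°, forward 5.8 m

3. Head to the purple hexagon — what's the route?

turn left 111°, forward 3.2 m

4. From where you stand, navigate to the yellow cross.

turn right 112°, forward 1.2 m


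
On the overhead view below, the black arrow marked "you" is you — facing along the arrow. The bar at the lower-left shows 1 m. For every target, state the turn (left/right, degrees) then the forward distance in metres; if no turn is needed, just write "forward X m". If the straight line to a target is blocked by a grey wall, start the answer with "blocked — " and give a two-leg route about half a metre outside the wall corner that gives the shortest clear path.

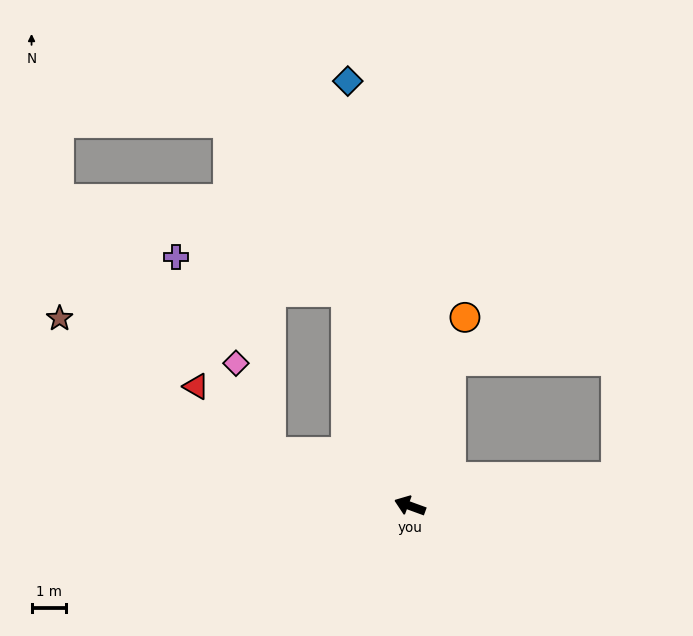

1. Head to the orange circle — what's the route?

turn right 86°, forward 5.7 m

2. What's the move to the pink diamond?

blocked — forward 4.3 m, then turn right 48°, forward 2.8 m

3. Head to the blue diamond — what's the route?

turn right 62°, forward 12.4 m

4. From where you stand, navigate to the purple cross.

blocked — turn right 53°, forward 6.5 m, then turn left 61°, forward 5.0 m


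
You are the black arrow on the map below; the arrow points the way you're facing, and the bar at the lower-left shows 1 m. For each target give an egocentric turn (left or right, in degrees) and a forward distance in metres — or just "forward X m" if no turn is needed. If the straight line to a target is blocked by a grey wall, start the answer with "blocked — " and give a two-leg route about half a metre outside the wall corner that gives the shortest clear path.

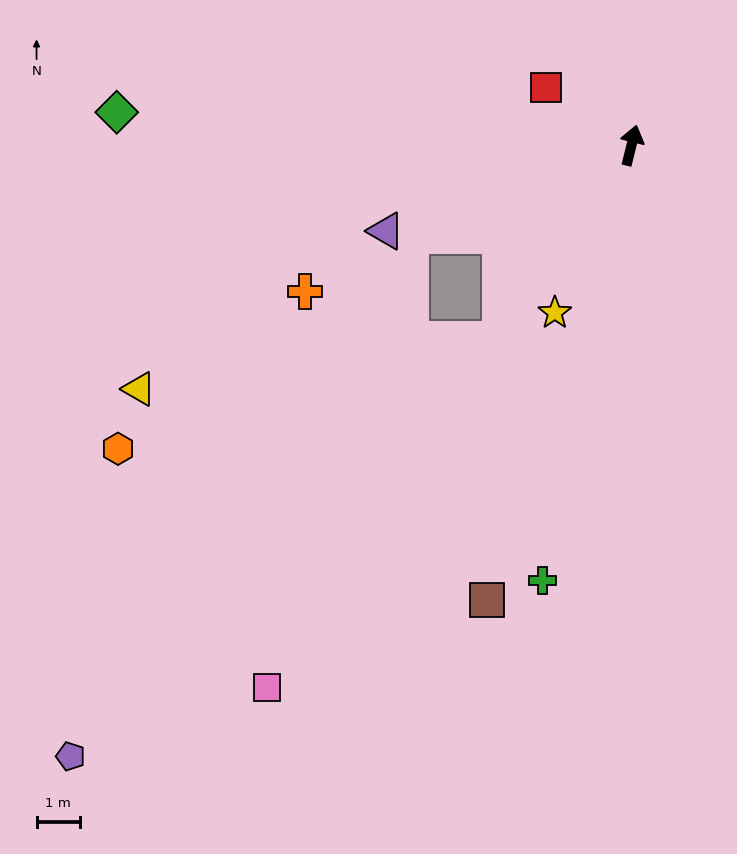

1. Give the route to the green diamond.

turn left 100°, forward 12.0 m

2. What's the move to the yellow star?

turn left 169°, forward 4.3 m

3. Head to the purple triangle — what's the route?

turn left 123°, forward 6.0 m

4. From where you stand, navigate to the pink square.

turn left 160°, forward 15.2 m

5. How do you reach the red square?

turn left 70°, forward 2.4 m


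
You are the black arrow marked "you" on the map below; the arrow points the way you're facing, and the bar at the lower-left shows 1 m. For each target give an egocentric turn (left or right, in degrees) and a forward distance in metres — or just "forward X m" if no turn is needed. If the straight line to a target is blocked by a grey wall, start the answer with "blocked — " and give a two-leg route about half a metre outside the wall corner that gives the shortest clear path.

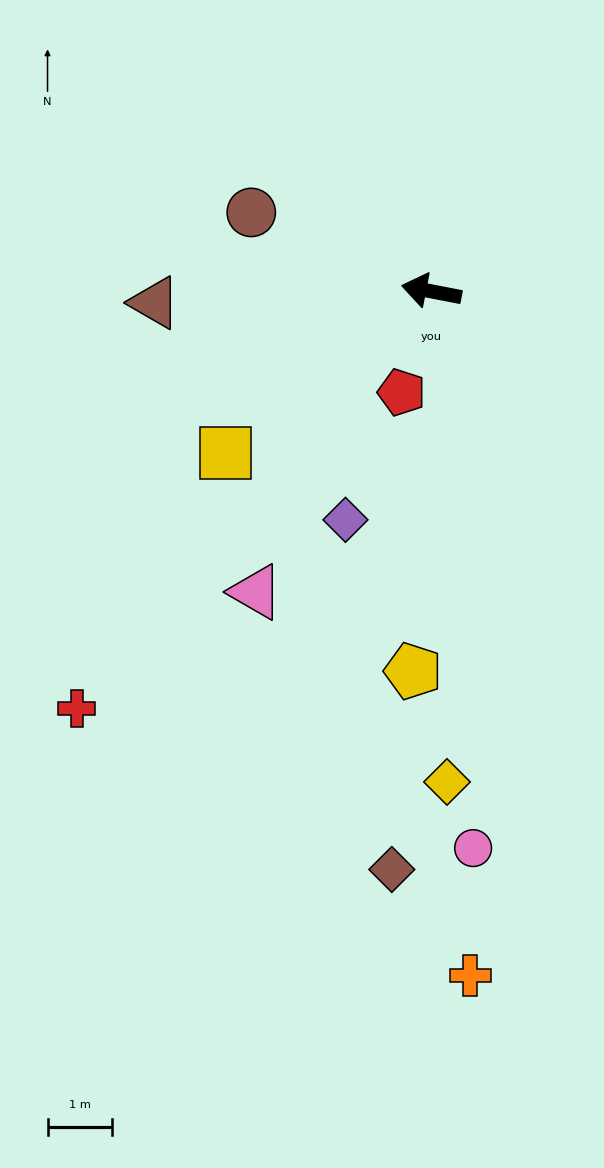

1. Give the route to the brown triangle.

turn left 13°, forward 4.3 m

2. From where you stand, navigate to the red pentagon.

turn left 84°, forward 1.6 m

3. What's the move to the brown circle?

turn right 13°, forward 3.1 m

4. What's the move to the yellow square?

turn left 49°, forward 4.1 m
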